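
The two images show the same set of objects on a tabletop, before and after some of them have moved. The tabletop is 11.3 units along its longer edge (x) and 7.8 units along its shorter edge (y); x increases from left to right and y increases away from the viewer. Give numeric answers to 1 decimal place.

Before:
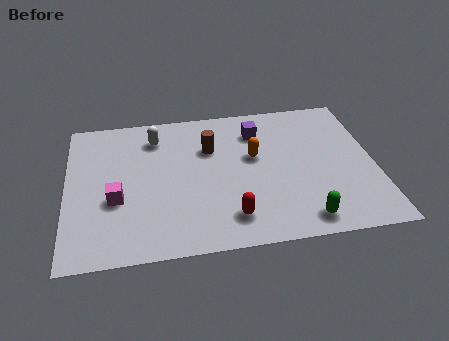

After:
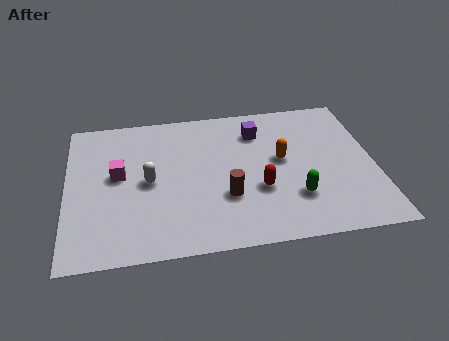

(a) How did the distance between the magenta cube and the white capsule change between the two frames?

-2.3

The distance was about 3.5 in the first image and 1.2 in the second, so they moved 2.3 units closer together.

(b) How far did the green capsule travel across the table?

1.2

The green capsule was near (8.5, 1.0) before and (8.3, 2.2) after, so it travelled √(0.2² + 1.2²) ≈ 1.2 units.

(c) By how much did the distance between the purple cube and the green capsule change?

-1.2

They were about 5.2 units apart before and 4.0 after — 1.2 units closer together.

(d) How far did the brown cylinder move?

2.7

The brown cylinder moved from about (5.3, 5.3) to (5.8, 2.6), a distance of √(0.5² + 2.7²) ≈ 2.7.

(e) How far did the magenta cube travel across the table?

1.3

From (1.8, 3.0) to (1.9, 4.3), the magenta cube covered √(0.1² + 1.3²) ≈ 1.3 units.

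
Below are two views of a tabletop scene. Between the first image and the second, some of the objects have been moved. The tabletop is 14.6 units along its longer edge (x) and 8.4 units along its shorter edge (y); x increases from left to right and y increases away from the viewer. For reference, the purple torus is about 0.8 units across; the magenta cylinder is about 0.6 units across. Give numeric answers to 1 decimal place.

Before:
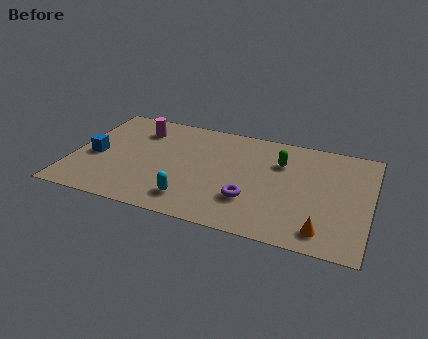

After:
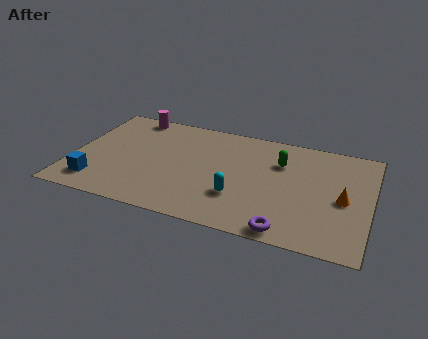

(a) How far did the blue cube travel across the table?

2.1

The blue cube moved from about (1.1, 3.7) to (1.4, 1.6), a distance of √(0.3² + 2.1²) ≈ 2.1.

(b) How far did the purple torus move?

2.5

The purple torus was near (8.9, 2.5) before and (10.8, 0.8) after, so it travelled √(1.9² + 1.7²) ≈ 2.5 units.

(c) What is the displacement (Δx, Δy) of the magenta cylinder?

(-0.5, 1.1)

The magenta cylinder was at about (3.0, 6.5) and moved to about (2.5, 7.6).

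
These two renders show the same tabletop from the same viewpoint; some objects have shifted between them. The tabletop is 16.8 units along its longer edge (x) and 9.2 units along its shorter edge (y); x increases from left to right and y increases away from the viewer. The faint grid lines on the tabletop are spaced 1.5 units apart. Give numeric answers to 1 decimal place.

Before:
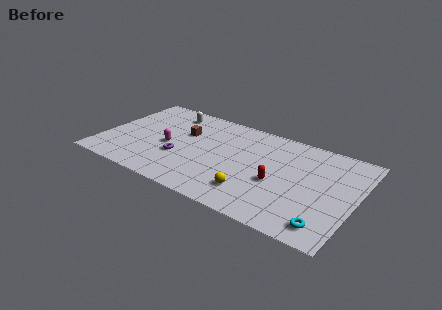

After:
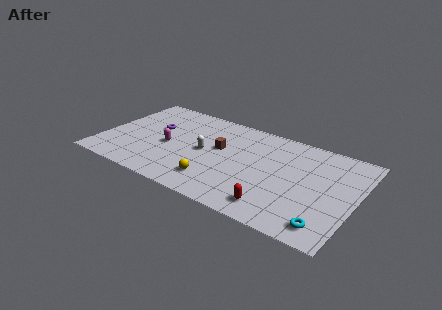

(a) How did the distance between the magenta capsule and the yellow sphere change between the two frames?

-2.2

They were about 6.3 units apart before and 4.1 after — 2.2 units closer together.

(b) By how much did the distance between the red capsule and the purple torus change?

+3.2

The distance was about 6.5 in the first image and 9.7 in the second, so they moved 3.2 units further apart.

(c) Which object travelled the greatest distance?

the white capsule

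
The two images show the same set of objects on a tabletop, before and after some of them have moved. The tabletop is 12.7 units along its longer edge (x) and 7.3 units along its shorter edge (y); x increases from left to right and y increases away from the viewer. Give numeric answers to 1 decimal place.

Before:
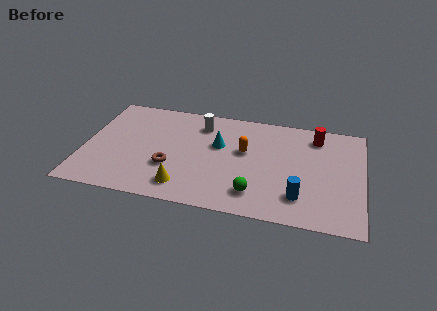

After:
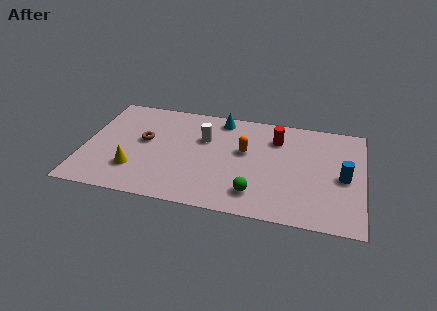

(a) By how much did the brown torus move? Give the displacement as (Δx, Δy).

(-1.3, 1.6)

The brown torus started near (4.0, 2.5) and ended near (2.7, 4.1).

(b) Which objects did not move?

the green sphere and the orange capsule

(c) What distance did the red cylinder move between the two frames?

1.9

The red cylinder moved from about (10.5, 6.0) to (8.7, 5.5), a distance of √(1.8² + 0.5²) ≈ 1.9.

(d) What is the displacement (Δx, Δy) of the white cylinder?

(0.2, -1.0)

From the two frames, the white cylinder sits at roughly (5.2, 5.8) before and (5.4, 4.8) after.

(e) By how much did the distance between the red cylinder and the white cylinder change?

-1.9

They were about 5.3 units apart before and 3.4 after — 1.9 units closer together.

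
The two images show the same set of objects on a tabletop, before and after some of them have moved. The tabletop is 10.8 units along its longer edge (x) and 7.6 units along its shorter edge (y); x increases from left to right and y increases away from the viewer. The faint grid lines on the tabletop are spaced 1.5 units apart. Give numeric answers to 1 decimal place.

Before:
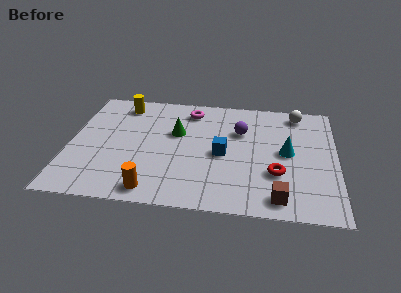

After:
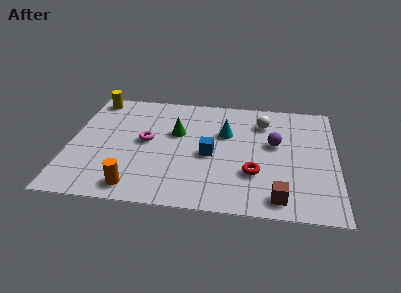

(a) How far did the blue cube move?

0.5

From (6.2, 3.5) to (5.7, 3.4), the blue cube covered √(0.5² + 0.1²) ≈ 0.5 units.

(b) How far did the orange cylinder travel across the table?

0.7

The orange cylinder moved from about (3.5, 0.9) to (2.8, 1.0), a distance of √(0.7² + 0.1²) ≈ 0.7.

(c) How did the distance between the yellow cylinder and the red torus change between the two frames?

+0.5

The distance was about 7.5 in the first image and 8.0 in the second, so they moved 0.5 units further apart.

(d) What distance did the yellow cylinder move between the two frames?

1.2

The yellow cylinder was near (2.0, 6.4) before and (0.8, 6.7) after, so it travelled √(1.2² + 0.3²) ≈ 1.2 units.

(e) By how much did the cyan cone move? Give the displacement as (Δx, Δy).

(-2.5, 1.0)

The cyan cone was at about (8.8, 3.9) and moved to about (6.3, 4.9).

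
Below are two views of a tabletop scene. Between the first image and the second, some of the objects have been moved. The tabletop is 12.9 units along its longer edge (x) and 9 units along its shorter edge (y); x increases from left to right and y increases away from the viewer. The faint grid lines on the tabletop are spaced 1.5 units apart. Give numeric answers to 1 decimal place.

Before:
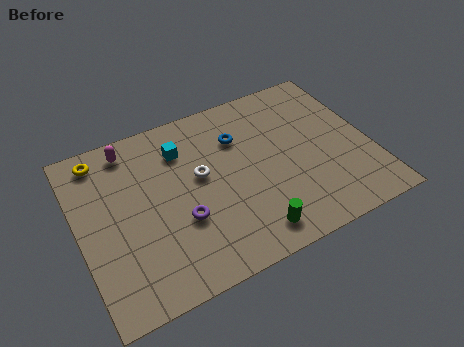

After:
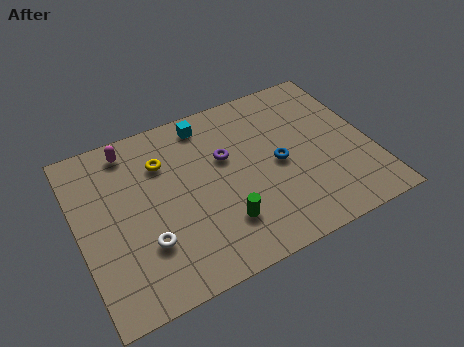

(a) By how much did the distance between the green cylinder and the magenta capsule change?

-1.4

The distance was about 7.9 in the first image and 6.5 in the second, so they moved 1.4 units closer together.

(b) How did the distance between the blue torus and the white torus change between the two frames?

+4.0

The distance was about 2.3 in the first image and 6.3 in the second, so they moved 4.0 units further apart.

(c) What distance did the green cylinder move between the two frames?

1.5

The green cylinder was near (7.1, 1.3) before and (6.0, 2.3) after, so it travelled √(1.1² + 1.0²) ≈ 1.5 units.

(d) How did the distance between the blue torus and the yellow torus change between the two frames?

-0.8

Before: roughly 6.2 units apart; after: 5.4. That's 0.8 units closer together.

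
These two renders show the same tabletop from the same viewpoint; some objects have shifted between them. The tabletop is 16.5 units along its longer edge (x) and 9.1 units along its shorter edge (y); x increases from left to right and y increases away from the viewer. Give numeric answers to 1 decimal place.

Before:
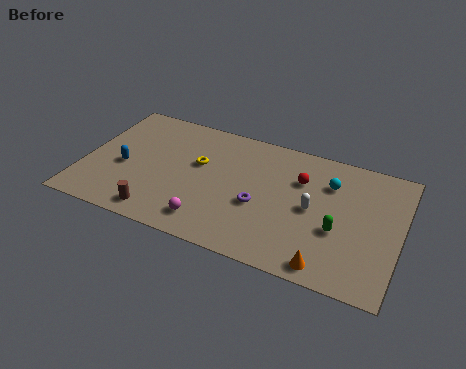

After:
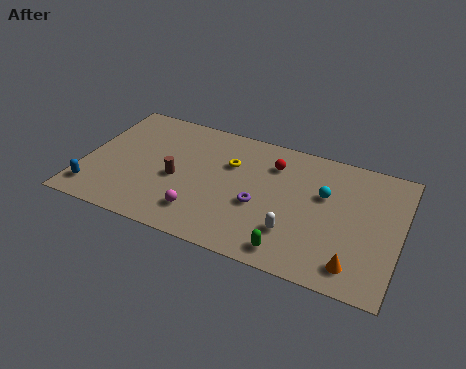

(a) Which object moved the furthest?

the green capsule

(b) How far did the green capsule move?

3.2

The green capsule moved from about (13.4, 3.5) to (11.2, 1.2), a distance of √(2.2² + 2.3²) ≈ 3.2.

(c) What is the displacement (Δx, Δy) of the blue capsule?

(-1.3, -2.3)

The blue capsule started near (2.1, 3.9) and ended near (0.8, 1.6).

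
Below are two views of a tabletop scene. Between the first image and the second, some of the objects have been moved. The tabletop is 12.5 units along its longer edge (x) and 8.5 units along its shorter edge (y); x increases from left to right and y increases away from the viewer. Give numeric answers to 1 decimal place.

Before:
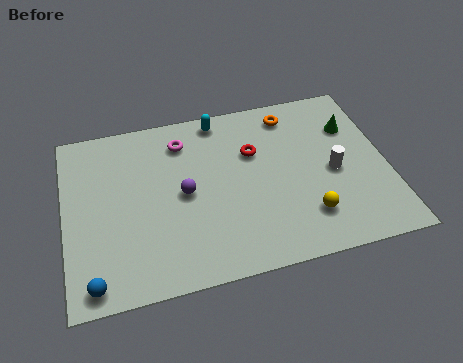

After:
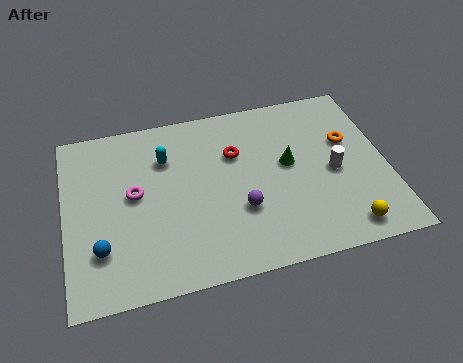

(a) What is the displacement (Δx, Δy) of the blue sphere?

(0.3, 1.4)

The blue sphere started near (1.0, 0.9) and ended near (1.3, 2.3).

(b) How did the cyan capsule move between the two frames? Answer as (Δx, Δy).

(-2.2, -1.5)

The cyan capsule was at about (6.2, 7.6) and moved to about (4.0, 6.1).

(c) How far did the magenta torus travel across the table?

3.0

The magenta torus was near (4.7, 6.8) before and (2.7, 4.6) after, so it travelled √(2.0² + 2.2²) ≈ 3.0 units.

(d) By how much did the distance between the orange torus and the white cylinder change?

-2.0

The distance was about 3.6 in the first image and 1.6 in the second, so they moved 2.0 units closer together.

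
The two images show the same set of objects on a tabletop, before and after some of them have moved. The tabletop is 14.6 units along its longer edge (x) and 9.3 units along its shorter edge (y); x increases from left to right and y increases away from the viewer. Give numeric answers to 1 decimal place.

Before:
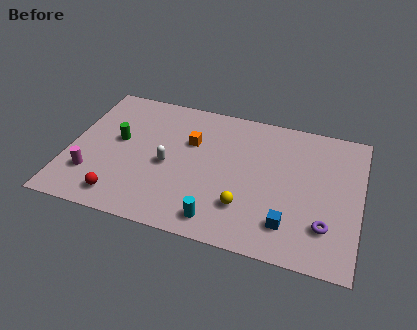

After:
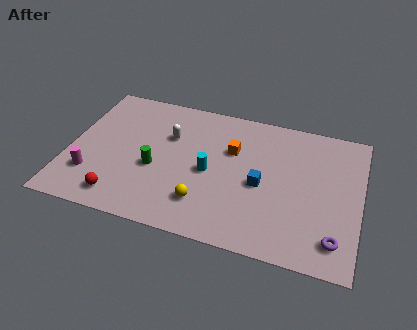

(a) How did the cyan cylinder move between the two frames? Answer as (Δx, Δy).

(-0.7, 3.0)

From the two frames, the cyan cylinder sits at roughly (7.8, 1.3) before and (7.1, 4.3) after.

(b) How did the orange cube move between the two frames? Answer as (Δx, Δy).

(2.1, 0.0)

The orange cube started near (6.0, 6.1) and ended near (8.1, 6.1).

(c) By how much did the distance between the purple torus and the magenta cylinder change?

+0.5

Before: roughly 11.7 units apart; after: 12.2. That's 0.5 units further apart.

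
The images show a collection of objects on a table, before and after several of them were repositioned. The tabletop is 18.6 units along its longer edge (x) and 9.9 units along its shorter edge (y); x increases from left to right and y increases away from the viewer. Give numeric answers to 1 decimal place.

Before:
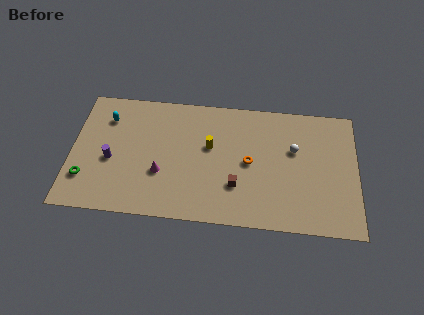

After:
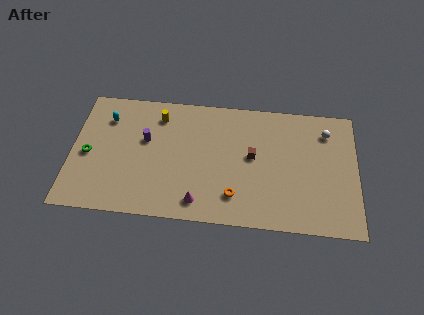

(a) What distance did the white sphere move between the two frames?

2.6

The white sphere was near (14.5, 6.2) before and (16.6, 7.8) after, so it travelled √(2.1² + 1.6²) ≈ 2.6 units.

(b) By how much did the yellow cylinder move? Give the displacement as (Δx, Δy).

(-3.4, 2.1)

From the two frames, the yellow cylinder sits at roughly (9.0, 5.9) before and (5.6, 8.0) after.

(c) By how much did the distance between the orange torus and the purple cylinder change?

-2.0

Before: roughly 9.0 units apart; after: 7.0. That's 2.0 units closer together.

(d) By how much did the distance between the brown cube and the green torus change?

+0.9

The distance was about 9.8 in the first image and 10.7 in the second, so they moved 0.9 units further apart.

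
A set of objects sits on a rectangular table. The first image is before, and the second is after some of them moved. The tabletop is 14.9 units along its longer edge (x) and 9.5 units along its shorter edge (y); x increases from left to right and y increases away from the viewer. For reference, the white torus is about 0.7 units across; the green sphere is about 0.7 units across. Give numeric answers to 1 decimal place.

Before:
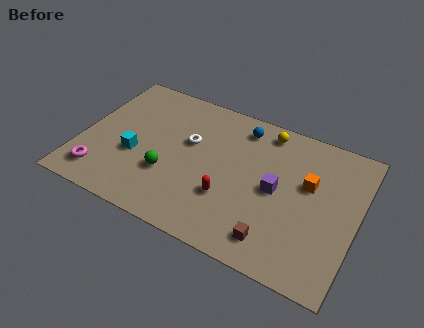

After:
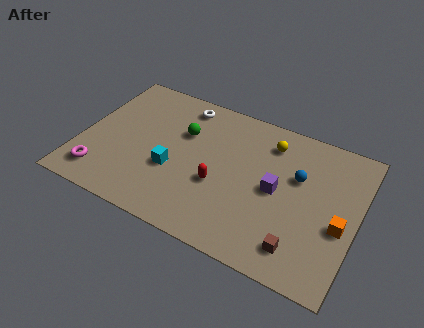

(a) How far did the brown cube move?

1.3

The brown cube moved from about (10.9, 1.6) to (12.2, 1.7), a distance of √(1.3² + 0.1²) ≈ 1.3.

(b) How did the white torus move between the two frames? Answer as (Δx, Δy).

(-0.7, 2.4)

From the two frames, the white torus sits at roughly (5.7, 5.8) before and (5.0, 8.2) after.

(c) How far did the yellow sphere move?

0.8

The yellow sphere moved from about (9.6, 8.3) to (9.9, 7.6), a distance of √(0.3² + 0.7²) ≈ 0.8.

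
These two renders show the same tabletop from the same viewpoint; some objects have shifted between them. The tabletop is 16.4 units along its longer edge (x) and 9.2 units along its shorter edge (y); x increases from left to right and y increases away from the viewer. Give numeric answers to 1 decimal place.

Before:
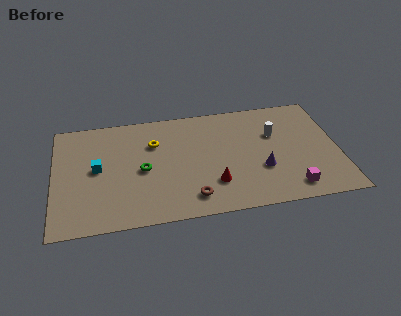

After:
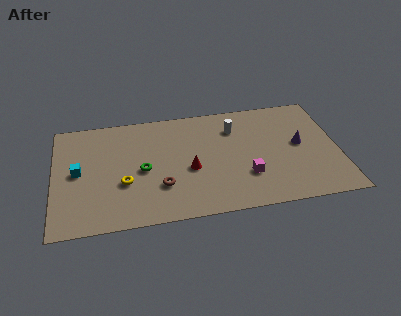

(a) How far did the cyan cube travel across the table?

1.1

The cyan cube was near (2.5, 4.8) before and (1.4, 4.7) after, so it travelled √(1.1² + 0.1²) ≈ 1.1 units.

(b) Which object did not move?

the green torus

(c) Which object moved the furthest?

the yellow torus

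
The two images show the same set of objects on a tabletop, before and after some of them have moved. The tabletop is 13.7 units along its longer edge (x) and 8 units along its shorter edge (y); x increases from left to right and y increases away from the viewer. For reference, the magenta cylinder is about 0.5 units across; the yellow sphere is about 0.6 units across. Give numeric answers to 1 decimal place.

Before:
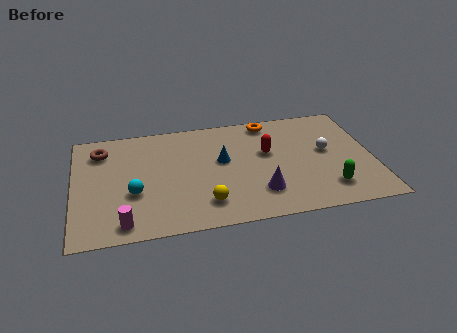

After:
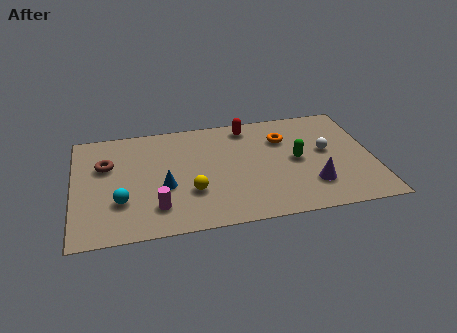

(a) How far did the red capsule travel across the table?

2.2

The red capsule was near (8.9, 4.8) before and (8.1, 6.9) after, so it travelled √(0.8² + 2.1²) ≈ 2.2 units.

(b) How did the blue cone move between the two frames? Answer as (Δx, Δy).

(-2.7, -1.4)

The blue cone started near (6.8, 4.6) and ended near (4.1, 3.2).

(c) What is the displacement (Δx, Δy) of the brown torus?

(0.2, -1.1)

From the two frames, the brown torus sits at roughly (1.3, 6.3) before and (1.5, 5.2) after.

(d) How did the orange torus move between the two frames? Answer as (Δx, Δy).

(0.6, -1.4)

From the two frames, the orange torus sits at roughly (9.1, 7.1) before and (9.7, 5.7) after.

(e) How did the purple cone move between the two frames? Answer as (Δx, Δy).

(2.4, 0.1)

From the two frames, the purple cone sits at roughly (8.4, 2.0) before and (10.8, 2.1) after.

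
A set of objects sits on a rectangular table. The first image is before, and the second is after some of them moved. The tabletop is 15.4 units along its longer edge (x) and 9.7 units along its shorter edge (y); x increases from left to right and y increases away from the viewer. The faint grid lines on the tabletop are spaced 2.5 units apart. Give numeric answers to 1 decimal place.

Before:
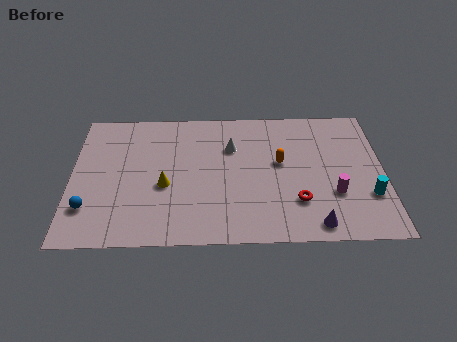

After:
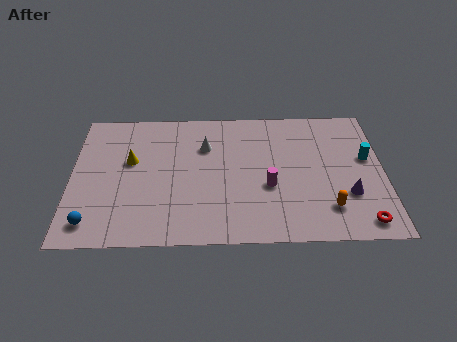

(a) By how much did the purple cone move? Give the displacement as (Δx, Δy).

(1.7, 2.0)

The purple cone was at about (11.9, 1.1) and moved to about (13.6, 3.1).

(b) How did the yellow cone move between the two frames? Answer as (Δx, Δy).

(-1.7, 1.8)

The yellow cone was at about (4.6, 4.0) and moved to about (2.9, 5.8).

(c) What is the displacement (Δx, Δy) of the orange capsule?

(2.3, -3.3)

From the two frames, the orange capsule sits at roughly (10.3, 5.5) before and (12.6, 2.2) after.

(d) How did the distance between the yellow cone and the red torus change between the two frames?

+5.6

They were about 6.6 units apart before and 12.2 after — 5.6 units further apart.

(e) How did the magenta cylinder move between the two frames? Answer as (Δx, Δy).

(-3.2, 0.6)

The magenta cylinder was at about (12.9, 3.2) and moved to about (9.7, 3.8).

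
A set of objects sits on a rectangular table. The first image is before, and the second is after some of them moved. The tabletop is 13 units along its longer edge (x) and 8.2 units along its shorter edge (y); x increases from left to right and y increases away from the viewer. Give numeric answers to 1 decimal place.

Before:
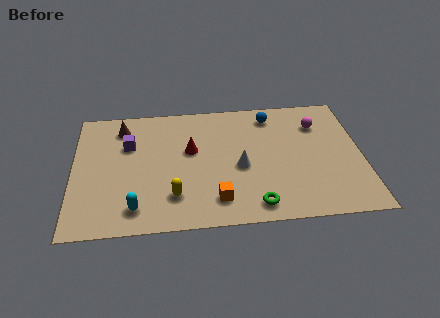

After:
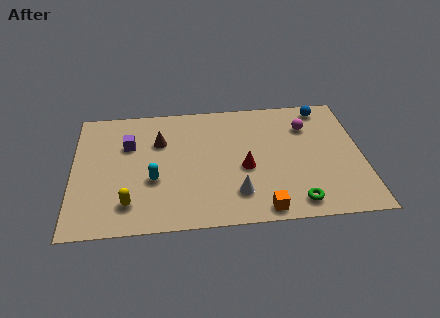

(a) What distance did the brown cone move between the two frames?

2.0

The brown cone moved from about (2.2, 6.7) to (3.9, 5.6), a distance of √(1.7² + 1.1²) ≈ 2.0.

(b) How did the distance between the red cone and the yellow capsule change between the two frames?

+2.5

They were about 3.0 units apart before and 5.5 after — 2.5 units further apart.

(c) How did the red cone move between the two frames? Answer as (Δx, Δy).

(2.4, -1.4)

The red cone was at about (5.3, 4.9) and moved to about (7.7, 3.5).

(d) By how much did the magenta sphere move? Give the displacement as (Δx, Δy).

(-0.5, -0.1)

The magenta sphere started near (11.1, 6.1) and ended near (10.6, 6.0).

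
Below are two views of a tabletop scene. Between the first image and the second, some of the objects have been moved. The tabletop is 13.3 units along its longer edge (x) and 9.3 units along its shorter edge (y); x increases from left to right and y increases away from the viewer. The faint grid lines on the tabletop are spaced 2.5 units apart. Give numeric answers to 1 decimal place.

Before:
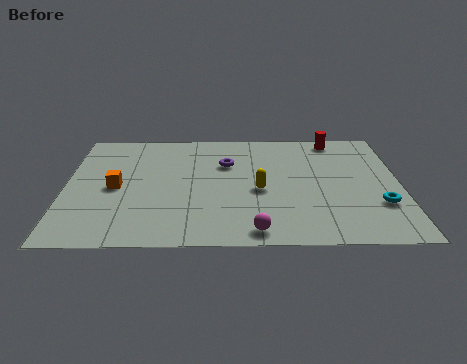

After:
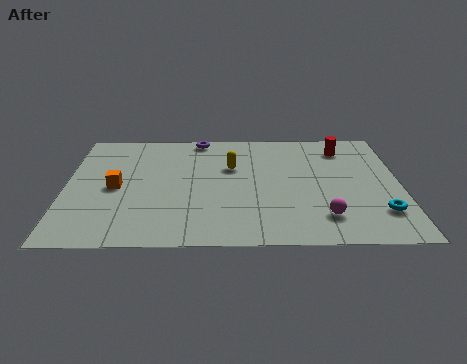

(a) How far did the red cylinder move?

0.9

From (10.8, 8.3) to (11.1, 7.5), the red cylinder covered √(0.3² + 0.8²) ≈ 0.9 units.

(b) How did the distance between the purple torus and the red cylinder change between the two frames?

+1.1

The distance was about 4.8 in the first image and 5.9 in the second, so they moved 1.1 units further apart.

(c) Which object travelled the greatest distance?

the magenta sphere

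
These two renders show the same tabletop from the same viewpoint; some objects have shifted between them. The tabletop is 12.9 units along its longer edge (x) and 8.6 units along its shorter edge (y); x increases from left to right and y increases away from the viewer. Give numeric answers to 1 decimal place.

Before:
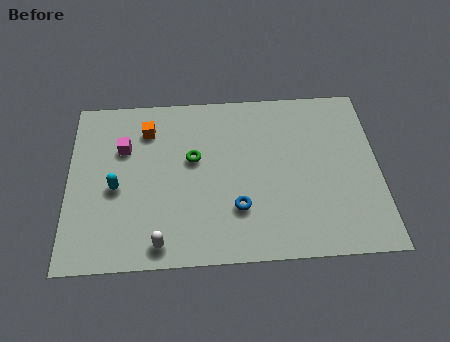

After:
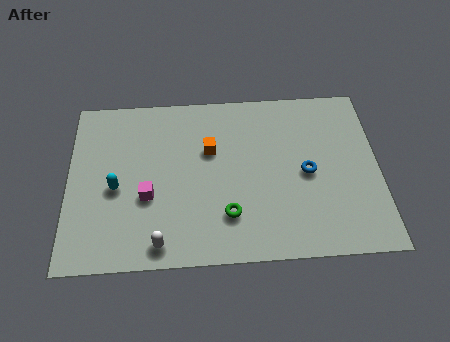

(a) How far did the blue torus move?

3.3

The blue torus was near (7.0, 2.5) before and (9.9, 4.1) after, so it travelled √(2.9² + 1.6²) ≈ 3.3 units.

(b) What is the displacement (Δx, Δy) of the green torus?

(1.4, -2.9)

The green torus started near (5.2, 5.1) and ended near (6.6, 2.2).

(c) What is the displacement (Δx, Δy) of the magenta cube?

(1.0, -2.5)

The magenta cube was at about (2.3, 5.8) and moved to about (3.3, 3.3).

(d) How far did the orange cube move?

2.9

From (3.3, 6.7) to (5.9, 5.5), the orange cube covered √(2.6² + 1.2²) ≈ 2.9 units.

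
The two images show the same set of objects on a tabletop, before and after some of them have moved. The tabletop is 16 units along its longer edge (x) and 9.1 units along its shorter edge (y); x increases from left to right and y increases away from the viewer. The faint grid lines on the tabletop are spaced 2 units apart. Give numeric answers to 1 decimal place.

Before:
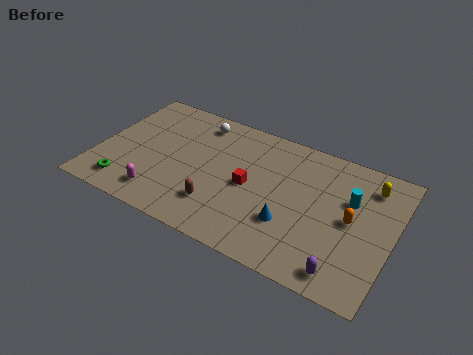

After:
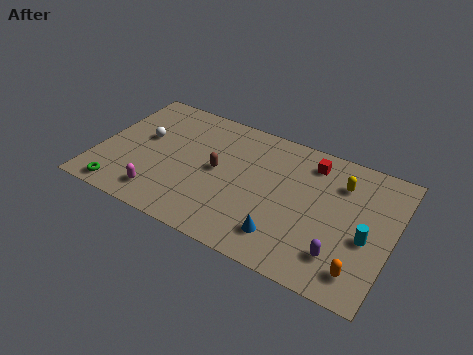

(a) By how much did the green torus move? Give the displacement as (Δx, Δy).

(-0.2, -0.5)

The green torus started near (1.9, 1.5) and ended near (1.7, 1.0).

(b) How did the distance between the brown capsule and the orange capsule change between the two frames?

+1.4

Before: roughly 7.3 units apart; after: 8.7. That's 1.4 units further apart.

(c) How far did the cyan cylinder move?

2.4

From (13.6, 5.9) to (14.7, 3.8), the cyan cylinder covered √(1.1² + 2.1²) ≈ 2.4 units.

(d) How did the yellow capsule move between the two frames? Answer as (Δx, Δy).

(-1.5, -0.5)

From the two frames, the yellow capsule sits at roughly (14.5, 7.3) before and (13.0, 6.8) after.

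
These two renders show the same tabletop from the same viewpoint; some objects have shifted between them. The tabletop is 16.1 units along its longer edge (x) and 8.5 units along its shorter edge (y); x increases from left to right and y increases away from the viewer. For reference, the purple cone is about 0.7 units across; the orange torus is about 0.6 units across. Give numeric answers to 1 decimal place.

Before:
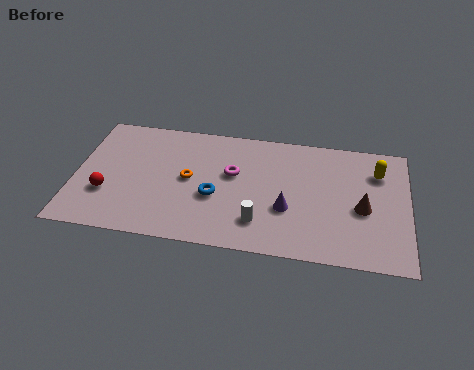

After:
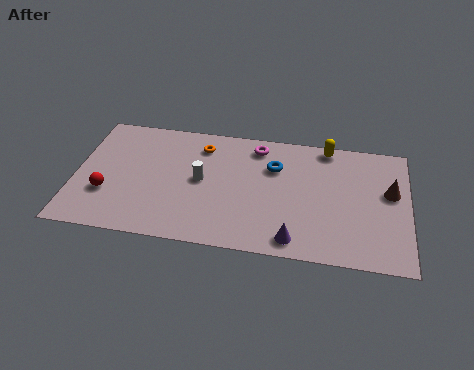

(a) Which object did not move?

the red sphere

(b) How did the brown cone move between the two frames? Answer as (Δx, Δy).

(1.3, 1.3)

From the two frames, the brown cone sits at roughly (13.9, 3.7) before and (15.2, 5.0) after.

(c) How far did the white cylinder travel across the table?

3.8

From (9.0, 2.0) to (6.1, 4.4), the white cylinder covered √(2.9² + 2.4²) ≈ 3.8 units.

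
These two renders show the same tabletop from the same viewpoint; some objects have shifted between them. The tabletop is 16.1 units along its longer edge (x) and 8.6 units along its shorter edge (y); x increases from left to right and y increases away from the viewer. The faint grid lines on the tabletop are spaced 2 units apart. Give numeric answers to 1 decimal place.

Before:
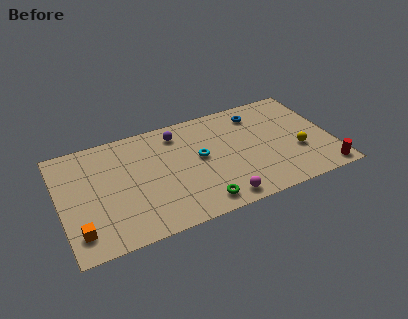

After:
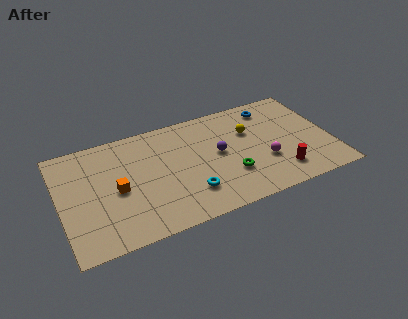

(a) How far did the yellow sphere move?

3.7

The yellow sphere moved from about (14.0, 3.1) to (11.4, 5.7), a distance of √(2.6² + 2.6²) ≈ 3.7.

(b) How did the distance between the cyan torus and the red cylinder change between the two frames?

-2.6

The distance was about 8.0 in the first image and 5.4 in the second, so they moved 2.6 units closer together.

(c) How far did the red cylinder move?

2.7

The red cylinder was near (15.3, 0.9) before and (12.8, 1.8) after, so it travelled √(2.5² + 0.9²) ≈ 2.7 units.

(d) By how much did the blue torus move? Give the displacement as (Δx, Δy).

(0.9, 0.2)

From the two frames, the blue torus sits at roughly (12.0, 7.0) before and (12.9, 7.2) after.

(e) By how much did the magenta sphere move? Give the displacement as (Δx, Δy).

(2.9, 2.0)

From the two frames, the magenta sphere sits at roughly (9.1, 1.0) before and (12.0, 3.0) after.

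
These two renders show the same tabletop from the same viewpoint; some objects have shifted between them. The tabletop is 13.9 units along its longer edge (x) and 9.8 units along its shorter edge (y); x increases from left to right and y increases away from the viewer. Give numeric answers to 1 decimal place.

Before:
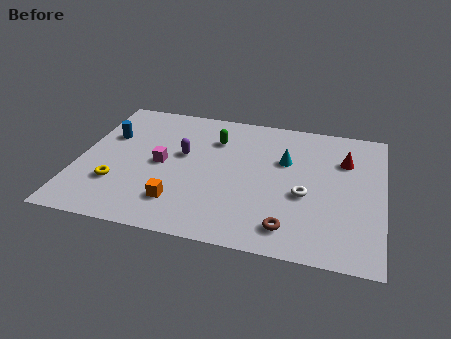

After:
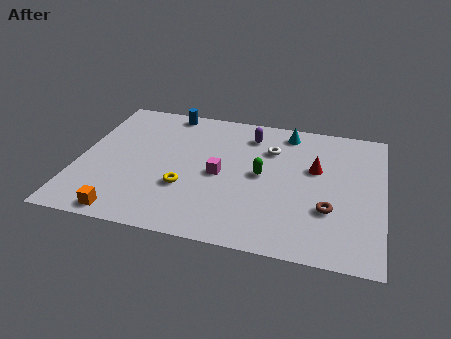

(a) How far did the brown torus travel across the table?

2.3

The brown torus was near (9.8, 1.6) before and (11.5, 3.2) after, so it travelled √(1.7² + 1.6²) ≈ 2.3 units.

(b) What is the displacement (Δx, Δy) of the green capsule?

(2.3, -2.2)

The green capsule was at about (6.1, 7.2) and moved to about (8.4, 5.0).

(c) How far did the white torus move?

3.4

The white torus moved from about (10.4, 4.0) to (8.7, 7.0), a distance of √(1.7² + 3.0²) ≈ 3.4.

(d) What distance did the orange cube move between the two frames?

2.6

The orange cube was near (4.8, 2.2) before and (2.5, 0.9) after, so it travelled √(2.3² + 1.3²) ≈ 2.6 units.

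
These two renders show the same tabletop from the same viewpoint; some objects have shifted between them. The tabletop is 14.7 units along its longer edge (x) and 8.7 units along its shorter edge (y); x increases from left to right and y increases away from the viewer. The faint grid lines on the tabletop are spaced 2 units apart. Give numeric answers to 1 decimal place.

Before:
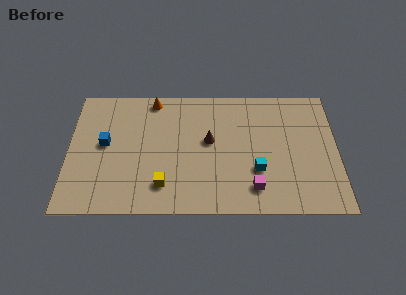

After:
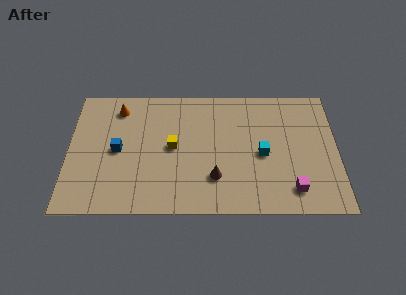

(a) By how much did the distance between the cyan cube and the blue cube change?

-0.6

They were about 8.5 units apart before and 7.9 after — 0.6 units closer together.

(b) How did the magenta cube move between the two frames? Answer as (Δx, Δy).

(2.1, -0.1)

From the two frames, the magenta cube sits at roughly (10.1, 1.7) before and (12.2, 1.6) after.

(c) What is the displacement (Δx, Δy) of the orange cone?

(-1.9, -0.6)

From the two frames, the orange cone sits at roughly (4.6, 7.8) before and (2.7, 7.2) after.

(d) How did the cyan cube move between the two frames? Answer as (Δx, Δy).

(0.3, 1.1)

The cyan cube was at about (10.3, 2.9) and moved to about (10.6, 4.0).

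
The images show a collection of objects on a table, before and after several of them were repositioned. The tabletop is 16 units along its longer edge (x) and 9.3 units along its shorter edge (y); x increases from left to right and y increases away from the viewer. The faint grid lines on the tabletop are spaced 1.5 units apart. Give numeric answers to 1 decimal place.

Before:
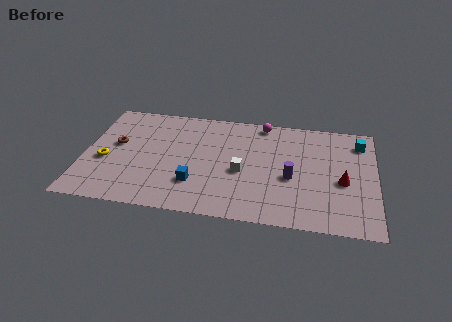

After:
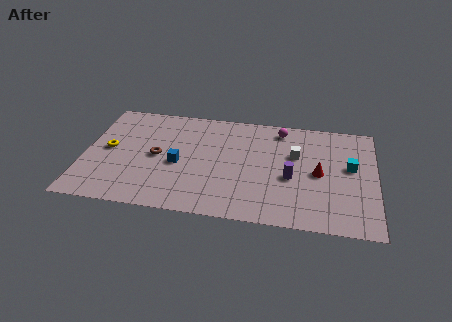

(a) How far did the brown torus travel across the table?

2.4

The brown torus moved from about (1.7, 5.3) to (4.0, 4.6), a distance of √(2.3² + 0.7²) ≈ 2.4.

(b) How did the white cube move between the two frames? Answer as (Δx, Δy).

(2.9, 1.9)

From the two frames, the white cube sits at roughly (8.7, 4.0) before and (11.6, 5.9) after.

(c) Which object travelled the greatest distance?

the white cube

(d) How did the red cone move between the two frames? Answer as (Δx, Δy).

(-1.3, 0.5)

From the two frames, the red cone sits at roughly (14.2, 4.0) before and (12.9, 4.5) after.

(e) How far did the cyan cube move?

2.3

The cyan cube was near (15.1, 7.5) before and (14.6, 5.3) after, so it travelled √(0.5² + 2.2²) ≈ 2.3 units.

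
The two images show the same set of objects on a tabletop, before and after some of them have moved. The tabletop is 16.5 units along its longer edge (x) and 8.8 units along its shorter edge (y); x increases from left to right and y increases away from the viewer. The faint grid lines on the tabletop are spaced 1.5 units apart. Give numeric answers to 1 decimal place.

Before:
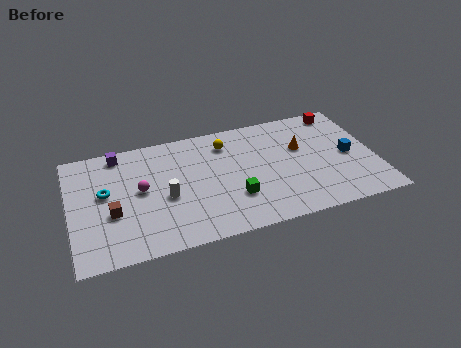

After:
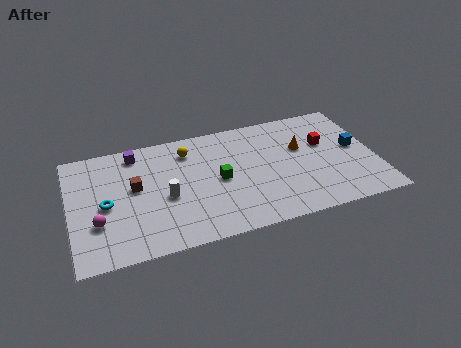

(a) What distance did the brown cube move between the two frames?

2.1

The brown cube moved from about (2.2, 3.4) to (3.5, 5.0), a distance of √(1.3² + 1.6²) ≈ 2.1.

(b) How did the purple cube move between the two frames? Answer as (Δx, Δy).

(0.9, -0.2)

The purple cube was at about (2.8, 7.8) and moved to about (3.7, 7.6).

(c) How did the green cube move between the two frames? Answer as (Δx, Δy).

(-0.7, 1.6)

The green cube was at about (8.7, 2.7) and moved to about (8.0, 4.3).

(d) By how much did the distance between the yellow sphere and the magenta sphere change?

+1.2

The distance was about 5.3 in the first image and 6.5 in the second, so they moved 1.2 units further apart.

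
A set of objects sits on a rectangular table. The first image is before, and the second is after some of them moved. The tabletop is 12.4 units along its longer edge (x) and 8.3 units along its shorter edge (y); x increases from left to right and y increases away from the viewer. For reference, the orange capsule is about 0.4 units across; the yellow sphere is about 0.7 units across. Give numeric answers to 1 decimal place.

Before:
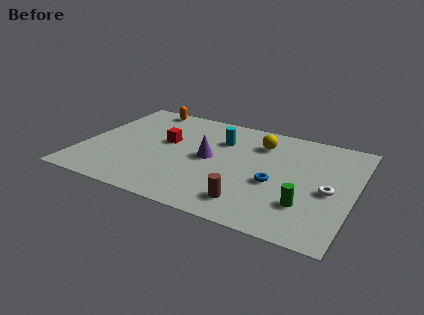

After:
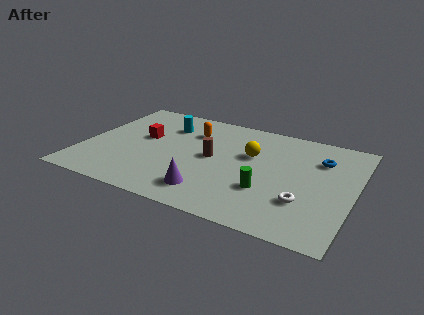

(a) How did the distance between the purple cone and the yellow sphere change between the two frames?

+0.9

The distance was about 3.0 in the first image and 3.9 in the second, so they moved 0.9 units further apart.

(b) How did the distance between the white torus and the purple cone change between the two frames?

-1.2

Before: roughly 5.5 units apart; after: 4.3. That's 1.2 units closer together.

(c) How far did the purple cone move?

2.6

From (5.8, 4.2) to (6.1, 1.6), the purple cone covered √(0.3² + 2.6²) ≈ 2.6 units.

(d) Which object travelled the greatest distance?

the brown cylinder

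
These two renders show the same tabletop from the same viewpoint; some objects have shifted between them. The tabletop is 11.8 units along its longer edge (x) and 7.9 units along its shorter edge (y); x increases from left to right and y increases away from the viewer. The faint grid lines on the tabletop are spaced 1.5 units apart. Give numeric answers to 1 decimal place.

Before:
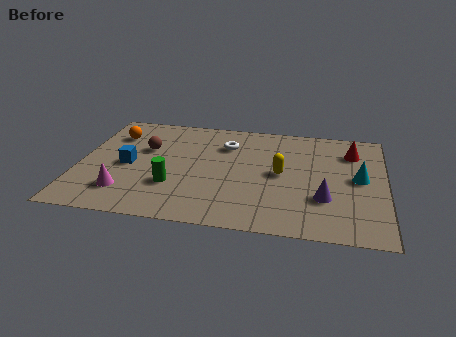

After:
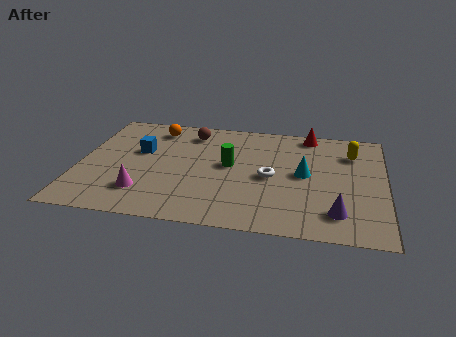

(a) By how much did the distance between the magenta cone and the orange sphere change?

+0.5

The distance was about 4.2 in the first image and 4.7 in the second, so they moved 0.5 units further apart.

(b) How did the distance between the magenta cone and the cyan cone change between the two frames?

-2.7

Before: roughly 9.2 units apart; after: 6.5. That's 2.7 units closer together.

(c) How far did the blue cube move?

1.2

The blue cube was near (1.9, 3.7) before and (2.3, 4.8) after, so it travelled √(0.4² + 1.1²) ≈ 1.2 units.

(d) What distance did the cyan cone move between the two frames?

2.1

From (10.8, 4.1) to (8.7, 4.1), the cyan cone covered √(2.1² + 0.0²) ≈ 2.1 units.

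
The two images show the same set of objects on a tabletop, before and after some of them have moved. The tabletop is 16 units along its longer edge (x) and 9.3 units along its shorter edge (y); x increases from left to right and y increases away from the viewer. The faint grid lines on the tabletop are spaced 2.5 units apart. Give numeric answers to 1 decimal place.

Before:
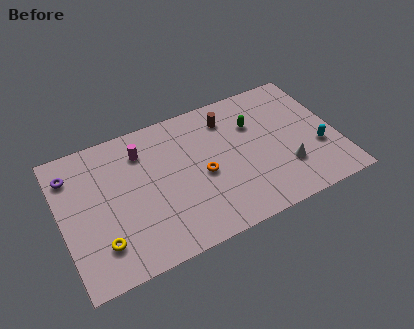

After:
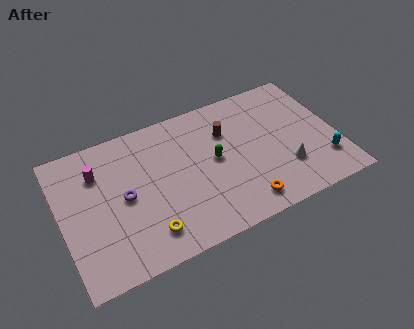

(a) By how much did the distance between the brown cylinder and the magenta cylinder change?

+2.4

The distance was about 5.1 in the first image and 7.5 in the second, so they moved 2.4 units further apart.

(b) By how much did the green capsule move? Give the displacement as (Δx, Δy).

(-2.5, -1.5)

The green capsule was at about (11.4, 6.4) and moved to about (8.9, 4.9).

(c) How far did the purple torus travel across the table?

3.9

The purple torus moved from about (0.8, 7.3) to (3.6, 4.6), a distance of √(2.8² + 2.7²) ≈ 3.9.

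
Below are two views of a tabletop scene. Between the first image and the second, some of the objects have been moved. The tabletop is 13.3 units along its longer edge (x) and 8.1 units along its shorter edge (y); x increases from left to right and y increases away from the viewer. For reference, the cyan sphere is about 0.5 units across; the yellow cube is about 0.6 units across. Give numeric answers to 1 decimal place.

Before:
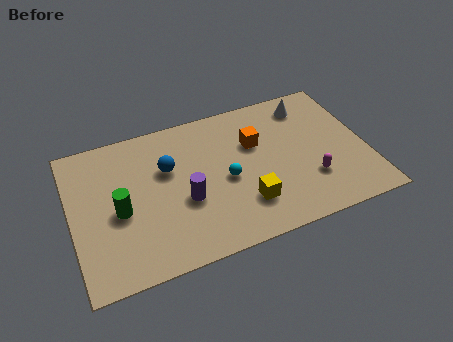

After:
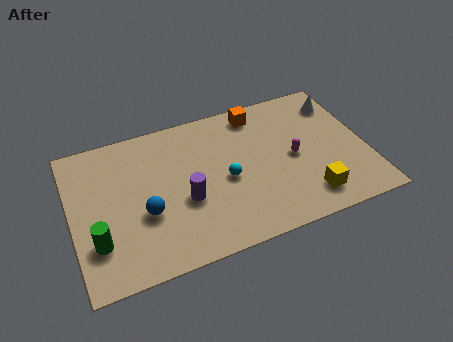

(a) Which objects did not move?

the purple cylinder and the cyan sphere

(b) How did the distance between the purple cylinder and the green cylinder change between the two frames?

+1.2

The distance was about 2.9 in the first image and 4.1 in the second, so they moved 1.2 units further apart.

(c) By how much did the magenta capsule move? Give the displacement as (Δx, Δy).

(-0.6, 1.5)

From the two frames, the magenta capsule sits at roughly (10.6, 2.4) before and (10.0, 3.9) after.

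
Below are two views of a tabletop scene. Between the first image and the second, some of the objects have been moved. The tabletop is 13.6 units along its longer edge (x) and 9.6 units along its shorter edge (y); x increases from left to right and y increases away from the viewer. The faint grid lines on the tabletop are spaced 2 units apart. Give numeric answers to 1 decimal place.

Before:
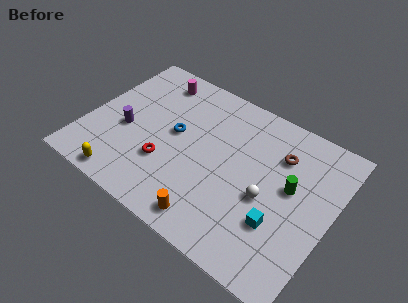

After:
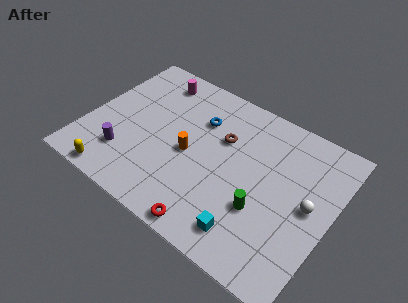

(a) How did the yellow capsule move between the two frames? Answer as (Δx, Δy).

(-0.5, -0.1)

The yellow capsule started near (2.8, 0.9) and ended near (2.3, 0.8).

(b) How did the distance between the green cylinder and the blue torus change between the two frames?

-1.0

Before: roughly 6.5 units apart; after: 5.5. That's 1.0 units closer together.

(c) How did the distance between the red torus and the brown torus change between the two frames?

-1.4

Before: roughly 6.9 units apart; after: 5.5. That's 1.4 units closer together.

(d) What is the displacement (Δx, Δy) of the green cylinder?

(-1.2, -2.1)

The green cylinder started near (11.3, 5.4) and ended near (10.1, 3.3).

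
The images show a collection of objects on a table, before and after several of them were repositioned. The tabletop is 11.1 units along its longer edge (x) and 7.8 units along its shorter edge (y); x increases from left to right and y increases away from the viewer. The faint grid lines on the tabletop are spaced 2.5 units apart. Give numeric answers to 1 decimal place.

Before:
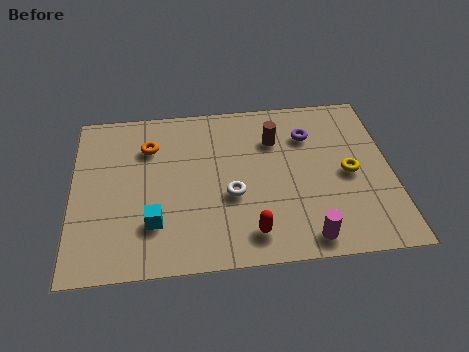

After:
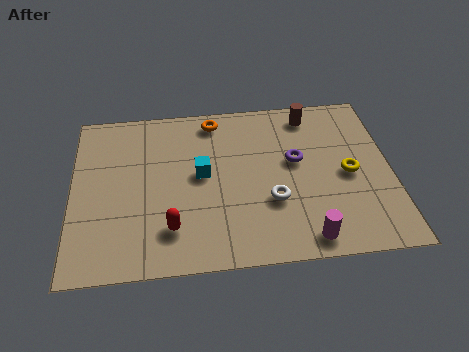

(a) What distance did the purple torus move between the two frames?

1.3

The purple torus moved from about (8.3, 5.7) to (7.8, 4.5), a distance of √(0.5² + 1.2²) ≈ 1.3.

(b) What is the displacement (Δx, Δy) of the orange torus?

(2.3, 1.1)

From the two frames, the orange torus sits at roughly (2.7, 5.7) before and (5.0, 6.8) after.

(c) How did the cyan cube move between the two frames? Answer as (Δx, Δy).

(1.7, 2.1)

The cyan cube started near (2.8, 2.1) and ended near (4.5, 4.2).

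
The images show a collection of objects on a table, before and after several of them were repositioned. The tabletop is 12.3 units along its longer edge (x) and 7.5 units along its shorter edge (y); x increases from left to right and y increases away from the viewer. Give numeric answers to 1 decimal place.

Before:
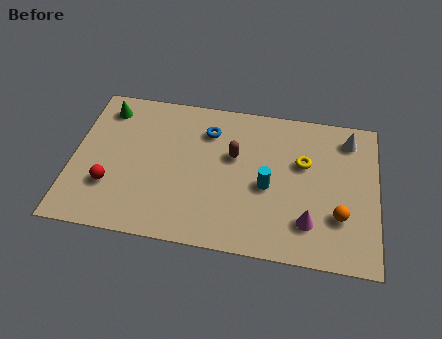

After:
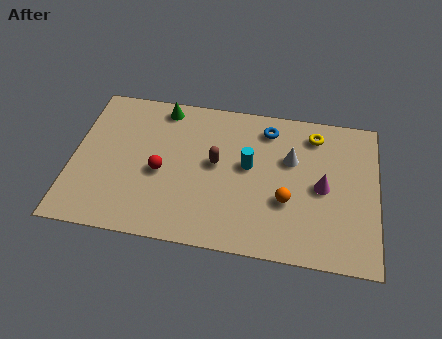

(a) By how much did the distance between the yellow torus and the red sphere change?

-1.3

Before: roughly 8.1 units apart; after: 6.8. That's 1.3 units closer together.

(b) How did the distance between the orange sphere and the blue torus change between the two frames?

-2.8

The distance was about 6.4 in the first image and 3.6 in the second, so they moved 2.8 units closer together.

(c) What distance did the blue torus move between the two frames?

2.5

The blue torus moved from about (5.4, 5.7) to (7.8, 6.2), a distance of √(2.4² + 0.5²) ≈ 2.5.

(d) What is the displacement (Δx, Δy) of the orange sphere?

(-2.1, 0.4)

The orange sphere started near (10.8, 2.3) and ended near (8.7, 2.7).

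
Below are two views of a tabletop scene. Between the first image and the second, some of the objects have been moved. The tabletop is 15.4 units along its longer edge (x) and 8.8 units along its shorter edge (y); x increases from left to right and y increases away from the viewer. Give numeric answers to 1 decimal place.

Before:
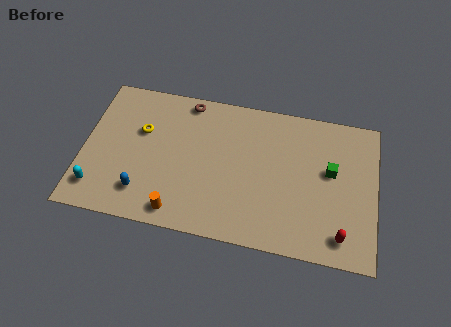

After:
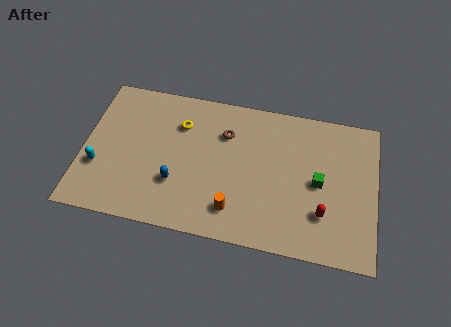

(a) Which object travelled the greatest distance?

the orange cylinder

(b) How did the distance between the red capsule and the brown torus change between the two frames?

-4.1

Before: roughly 10.6 units apart; after: 6.5. That's 4.1 units closer together.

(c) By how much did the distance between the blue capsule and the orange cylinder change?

+1.2

The distance was about 2.1 in the first image and 3.3 in the second, so they moved 1.2 units further apart.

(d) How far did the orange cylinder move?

3.0

The orange cylinder moved from about (5.2, 1.1) to (8.1, 1.8), a distance of √(2.9² + 0.7²) ≈ 3.0.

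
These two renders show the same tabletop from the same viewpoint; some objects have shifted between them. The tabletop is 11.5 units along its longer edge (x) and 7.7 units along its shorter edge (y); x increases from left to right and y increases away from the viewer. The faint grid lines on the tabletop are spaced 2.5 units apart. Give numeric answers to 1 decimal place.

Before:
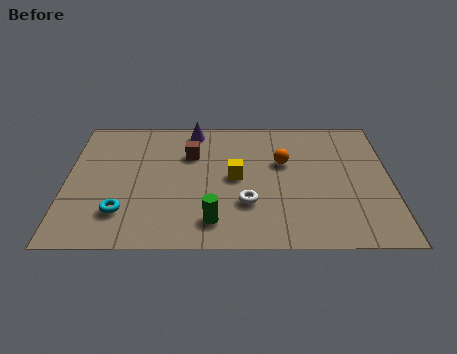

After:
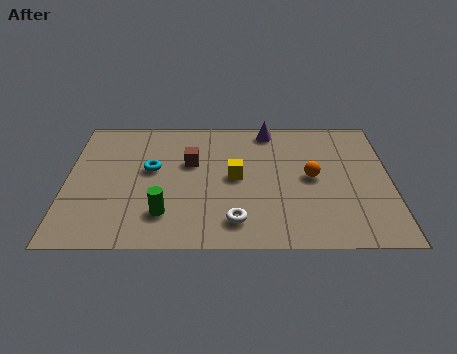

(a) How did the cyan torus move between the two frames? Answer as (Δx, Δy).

(1.0, 2.5)

The cyan torus was at about (2.0, 1.9) and moved to about (3.0, 4.4).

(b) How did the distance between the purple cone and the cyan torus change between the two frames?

-0.7

The distance was about 5.5 in the first image and 4.8 in the second, so they moved 0.7 units closer together.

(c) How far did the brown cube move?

0.5

From (4.4, 5.3) to (4.4, 4.8), the brown cube covered √(0.0² + 0.5²) ≈ 0.5 units.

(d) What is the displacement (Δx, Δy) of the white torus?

(-0.4, -1.0)

From the two frames, the white torus sits at roughly (6.4, 2.4) before and (6.0, 1.4) after.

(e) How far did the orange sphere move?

1.3

The orange sphere moved from about (7.7, 4.8) to (8.7, 3.9), a distance of √(1.0² + 0.9²) ≈ 1.3.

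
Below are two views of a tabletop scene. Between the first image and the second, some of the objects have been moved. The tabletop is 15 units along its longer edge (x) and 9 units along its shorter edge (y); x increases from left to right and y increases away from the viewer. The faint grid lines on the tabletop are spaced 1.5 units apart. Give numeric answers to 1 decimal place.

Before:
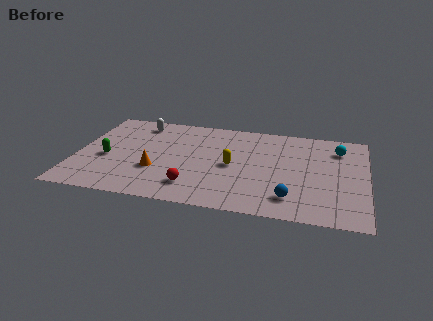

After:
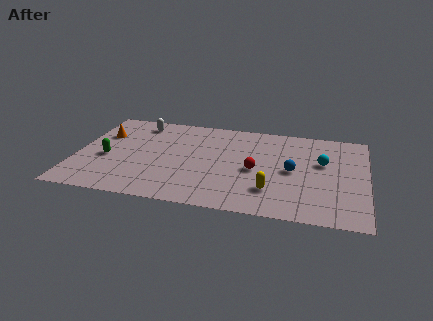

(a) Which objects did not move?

the white capsule and the green capsule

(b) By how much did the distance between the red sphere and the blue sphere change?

-3.1

They were about 5.0 units apart before and 1.9 after — 3.1 units closer together.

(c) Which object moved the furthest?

the orange cone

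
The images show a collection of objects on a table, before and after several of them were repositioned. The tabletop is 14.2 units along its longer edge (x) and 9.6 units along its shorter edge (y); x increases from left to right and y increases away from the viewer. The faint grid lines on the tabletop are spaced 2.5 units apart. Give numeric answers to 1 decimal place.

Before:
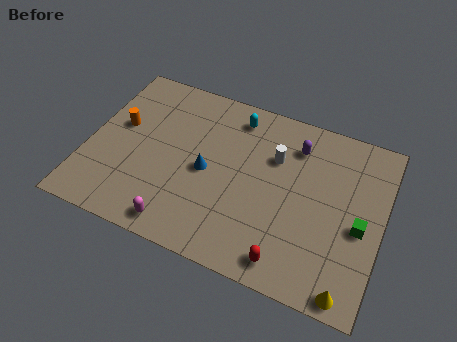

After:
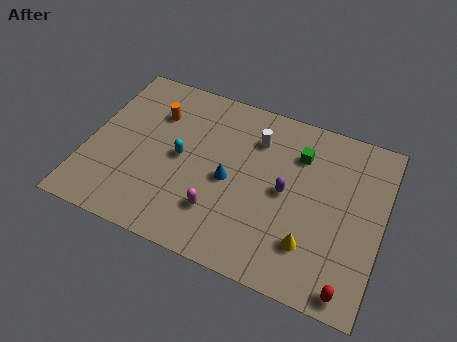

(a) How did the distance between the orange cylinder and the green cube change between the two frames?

-4.9

They were about 11.9 units apart before and 7.0 after — 4.9 units closer together.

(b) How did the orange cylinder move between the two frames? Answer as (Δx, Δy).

(1.6, 1.3)

From the two frames, the orange cylinder sits at roughly (1.4, 5.6) before and (3.0, 6.9) after.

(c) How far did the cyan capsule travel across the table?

4.0

The cyan capsule was near (6.8, 8.1) before and (4.5, 4.8) after, so it travelled √(2.3² + 3.3²) ≈ 4.0 units.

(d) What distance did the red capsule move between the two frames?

2.9

From (10.1, 1.2) to (13.0, 0.9), the red capsule covered √(2.9² + 0.3²) ≈ 2.9 units.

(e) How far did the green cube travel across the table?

4.3

From (13.2, 4.2) to (10.0, 7.1), the green cube covered √(3.2² + 2.9²) ≈ 4.3 units.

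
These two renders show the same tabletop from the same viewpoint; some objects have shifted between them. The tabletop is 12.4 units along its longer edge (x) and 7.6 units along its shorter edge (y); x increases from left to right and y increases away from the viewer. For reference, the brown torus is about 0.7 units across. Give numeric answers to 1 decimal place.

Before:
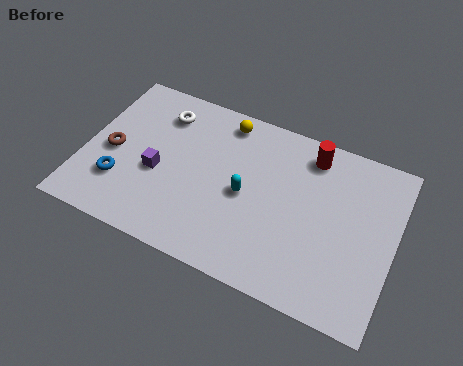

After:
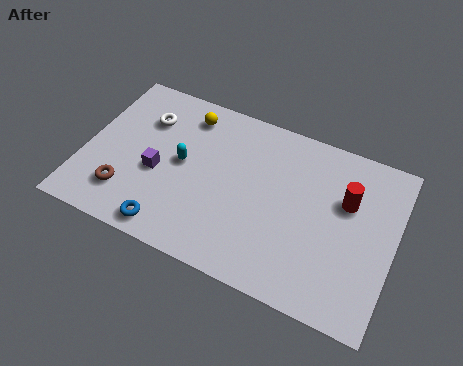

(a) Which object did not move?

the purple cube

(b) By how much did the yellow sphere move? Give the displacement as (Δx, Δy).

(-1.5, -0.3)

From the two frames, the yellow sphere sits at roughly (5.3, 6.6) before and (3.8, 6.3) after.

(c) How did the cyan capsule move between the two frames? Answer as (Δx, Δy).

(-2.6, 0.4)

The cyan capsule was at about (6.5, 3.6) and moved to about (3.9, 4.0).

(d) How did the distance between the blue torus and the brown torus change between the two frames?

+0.7

They were about 1.4 units apart before and 2.1 after — 0.7 units further apart.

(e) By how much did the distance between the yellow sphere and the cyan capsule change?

-0.9

The distance was about 3.2 in the first image and 2.3 in the second, so they moved 0.9 units closer together.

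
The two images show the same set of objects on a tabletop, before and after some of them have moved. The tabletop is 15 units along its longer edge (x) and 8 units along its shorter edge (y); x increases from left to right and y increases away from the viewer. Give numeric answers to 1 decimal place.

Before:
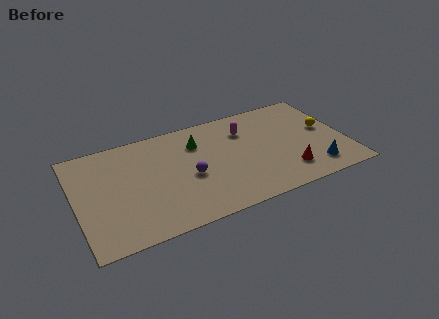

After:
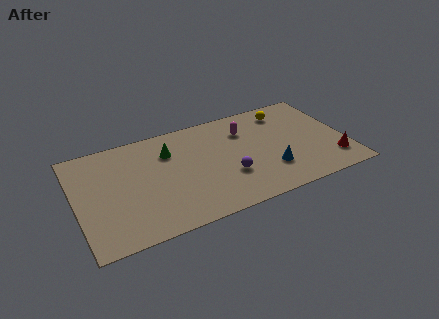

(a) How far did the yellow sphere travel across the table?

3.0

From (14.0, 4.4) to (12.0, 6.6), the yellow sphere covered √(2.0² + 2.2²) ≈ 3.0 units.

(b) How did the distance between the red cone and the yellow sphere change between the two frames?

+1.6

They were about 3.6 units apart before and 5.2 after — 1.6 units further apart.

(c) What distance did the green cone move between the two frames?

1.6

From (6.9, 5.9) to (5.3, 5.8), the green cone covered √(1.6² + 0.1²) ≈ 1.6 units.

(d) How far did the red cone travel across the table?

2.6

The red cone was near (11.5, 1.8) before and (14.1, 1.8) after, so it travelled √(2.6² + 0.0²) ≈ 2.6 units.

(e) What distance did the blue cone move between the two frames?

2.5

The blue cone moved from about (13.0, 1.5) to (10.6, 2.3), a distance of √(2.4² + 0.8²) ≈ 2.5.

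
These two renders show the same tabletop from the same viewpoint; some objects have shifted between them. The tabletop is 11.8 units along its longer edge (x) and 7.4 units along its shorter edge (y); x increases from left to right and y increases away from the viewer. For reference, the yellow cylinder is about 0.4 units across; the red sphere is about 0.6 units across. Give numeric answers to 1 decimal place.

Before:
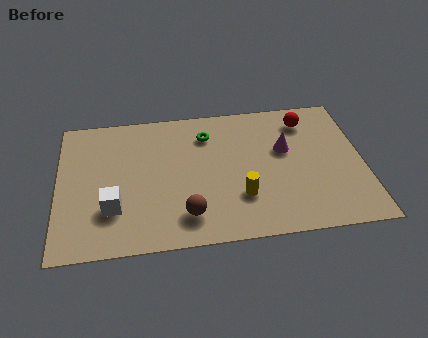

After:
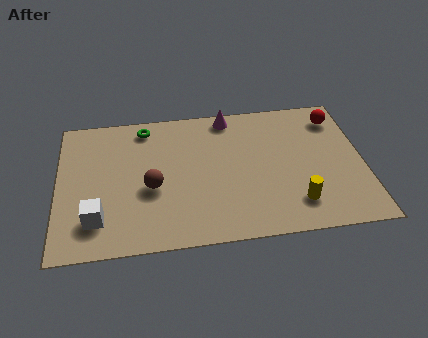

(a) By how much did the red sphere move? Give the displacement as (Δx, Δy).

(1.2, 0.0)

From the two frames, the red sphere sits at roughly (9.7, 6.0) before and (10.9, 6.0) after.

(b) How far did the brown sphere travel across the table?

2.1

From (4.9, 1.5) to (3.6, 3.1), the brown sphere covered √(1.3² + 1.6²) ≈ 2.1 units.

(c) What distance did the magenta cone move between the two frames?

3.0

The magenta cone moved from about (8.8, 4.5) to (6.7, 6.6), a distance of √(2.1² + 2.1²) ≈ 3.0.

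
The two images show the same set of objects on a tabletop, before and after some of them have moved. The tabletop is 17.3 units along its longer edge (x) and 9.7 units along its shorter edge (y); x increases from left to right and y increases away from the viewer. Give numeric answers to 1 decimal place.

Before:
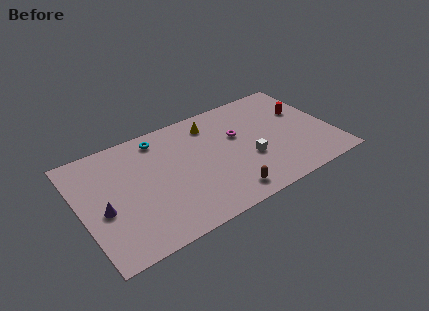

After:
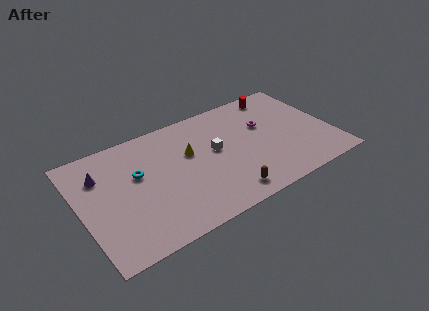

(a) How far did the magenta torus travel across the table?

1.9

The magenta torus moved from about (11.0, 6.0) to (12.9, 6.1), a distance of √(1.9² + 0.1²) ≈ 1.9.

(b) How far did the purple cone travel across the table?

2.9

From (1.4, 4.1) to (1.6, 7.0), the purple cone covered √(0.2² + 2.9²) ≈ 2.9 units.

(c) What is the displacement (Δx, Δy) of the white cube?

(-2.1, 1.8)

From the two frames, the white cube sits at roughly (11.4, 3.6) before and (9.3, 5.4) after.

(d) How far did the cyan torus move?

3.0

The cyan torus was near (5.8, 8.3) before and (4.0, 5.9) after, so it travelled √(1.8² + 2.4²) ≈ 3.0 units.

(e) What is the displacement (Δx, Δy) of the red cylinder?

(-1.4, 2.3)

The red cylinder was at about (15.7, 6.2) and moved to about (14.3, 8.5).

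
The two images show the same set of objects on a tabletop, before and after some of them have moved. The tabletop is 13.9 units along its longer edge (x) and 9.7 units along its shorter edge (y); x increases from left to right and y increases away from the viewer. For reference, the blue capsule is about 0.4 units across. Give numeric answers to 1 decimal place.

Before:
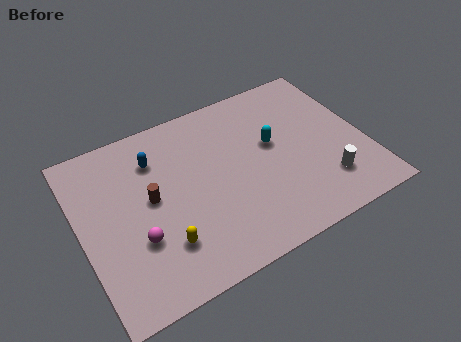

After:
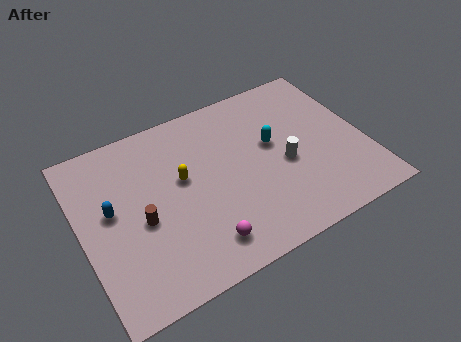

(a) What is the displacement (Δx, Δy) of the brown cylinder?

(-0.6, -1.0)

The brown cylinder was at about (3.4, 5.2) and moved to about (2.8, 4.2).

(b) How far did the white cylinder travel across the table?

2.5

The white cylinder moved from about (11.6, 2.3) to (9.9, 4.2), a distance of √(1.7² + 1.9²) ≈ 2.5.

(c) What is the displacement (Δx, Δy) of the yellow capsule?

(1.4, 3.1)

The yellow capsule was at about (3.6, 2.5) and moved to about (5.0, 5.6).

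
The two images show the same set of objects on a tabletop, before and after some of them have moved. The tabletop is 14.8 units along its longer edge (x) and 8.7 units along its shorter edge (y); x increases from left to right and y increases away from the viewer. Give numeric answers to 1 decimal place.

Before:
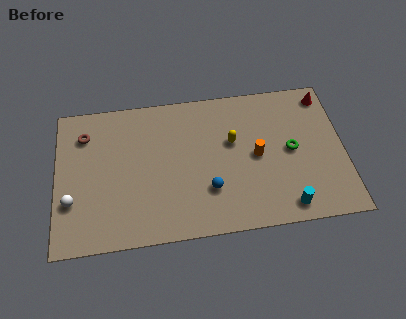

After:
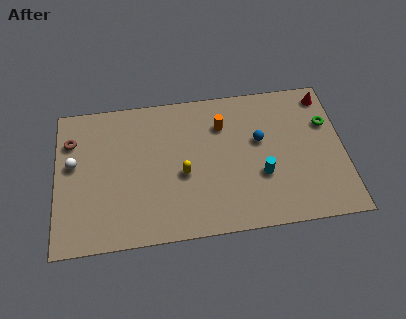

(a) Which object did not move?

the red cone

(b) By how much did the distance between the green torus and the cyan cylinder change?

+1.1

Before: roughly 3.3 units apart; after: 4.4. That's 1.1 units further apart.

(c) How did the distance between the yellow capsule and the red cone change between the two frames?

+3.0

They were about 5.4 units apart before and 8.4 after — 3.0 units further apart.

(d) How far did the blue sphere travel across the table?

3.7

From (7.8, 2.6) to (10.5, 5.2), the blue sphere covered √(2.7² + 2.6²) ≈ 3.7 units.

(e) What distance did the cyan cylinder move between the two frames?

2.3

From (11.7, 1.1) to (10.5, 3.1), the cyan cylinder covered √(1.2² + 2.0²) ≈ 2.3 units.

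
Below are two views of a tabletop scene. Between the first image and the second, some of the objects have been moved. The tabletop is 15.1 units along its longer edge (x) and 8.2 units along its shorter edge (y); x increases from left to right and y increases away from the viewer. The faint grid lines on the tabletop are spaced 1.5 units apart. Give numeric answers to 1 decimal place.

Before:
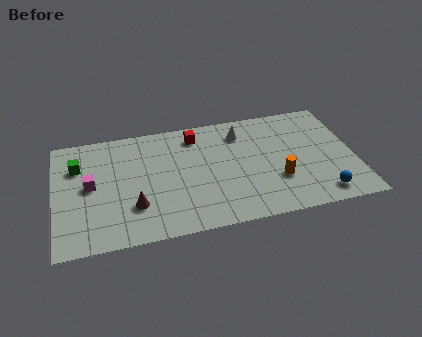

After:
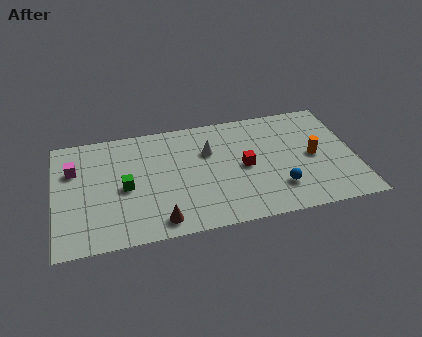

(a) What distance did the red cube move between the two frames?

3.6

The red cube was near (7.2, 6.8) before and (9.5, 4.0) after, so it travelled √(2.3² + 2.8²) ≈ 3.6 units.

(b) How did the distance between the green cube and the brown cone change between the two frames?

-1.2

They were about 4.3 units apart before and 3.1 after — 1.2 units closer together.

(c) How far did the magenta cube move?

1.5

From (1.8, 4.3) to (1.0, 5.6), the magenta cube covered √(0.8² + 1.3²) ≈ 1.5 units.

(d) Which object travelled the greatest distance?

the red cube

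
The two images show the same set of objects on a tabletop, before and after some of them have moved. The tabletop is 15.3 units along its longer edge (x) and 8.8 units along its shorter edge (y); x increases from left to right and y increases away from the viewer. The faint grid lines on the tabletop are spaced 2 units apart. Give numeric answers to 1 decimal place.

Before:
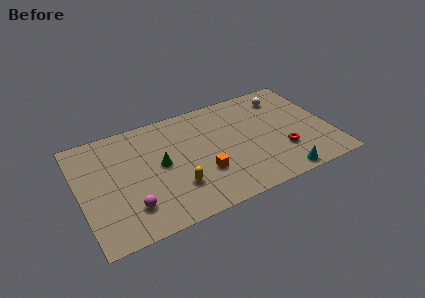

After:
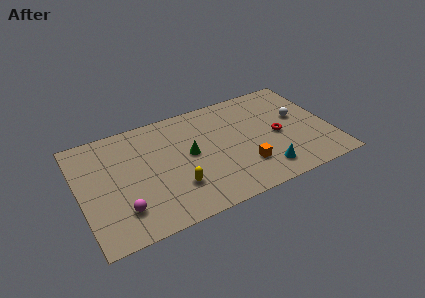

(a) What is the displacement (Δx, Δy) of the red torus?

(-0.1, 1.4)

The red torus started near (12.2, 2.7) and ended near (12.1, 4.1).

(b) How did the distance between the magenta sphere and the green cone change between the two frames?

+1.8

Before: roughly 3.3 units apart; after: 5.1. That's 1.8 units further apart.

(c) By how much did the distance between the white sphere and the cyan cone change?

-2.0

Before: roughly 6.4 units apart; after: 4.4. That's 2.0 units closer together.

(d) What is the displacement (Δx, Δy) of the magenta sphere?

(-0.5, 0.0)

The magenta sphere started near (2.8, 2.1) and ended near (2.3, 2.1).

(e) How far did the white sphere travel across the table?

2.1

From (12.9, 7.1) to (13.5, 5.1), the white sphere covered √(0.6² + 2.0²) ≈ 2.1 units.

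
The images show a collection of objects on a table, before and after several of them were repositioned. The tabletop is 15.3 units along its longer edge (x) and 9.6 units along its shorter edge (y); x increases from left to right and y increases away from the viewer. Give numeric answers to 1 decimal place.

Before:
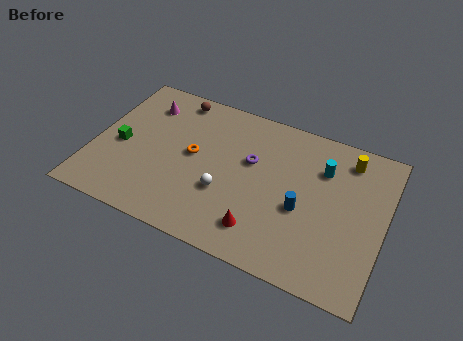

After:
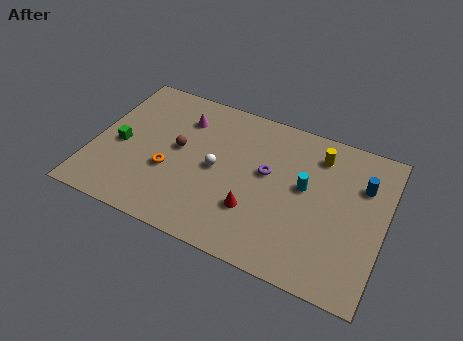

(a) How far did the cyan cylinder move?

1.7

The cyan cylinder moved from about (11.9, 6.9) to (11.1, 5.4), a distance of √(0.8² + 1.5²) ≈ 1.7.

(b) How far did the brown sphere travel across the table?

3.4

The brown sphere moved from about (3.8, 8.5) to (4.4, 5.2), a distance of √(0.6² + 3.3²) ≈ 3.4.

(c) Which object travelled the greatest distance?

the blue cylinder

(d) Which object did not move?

the green cube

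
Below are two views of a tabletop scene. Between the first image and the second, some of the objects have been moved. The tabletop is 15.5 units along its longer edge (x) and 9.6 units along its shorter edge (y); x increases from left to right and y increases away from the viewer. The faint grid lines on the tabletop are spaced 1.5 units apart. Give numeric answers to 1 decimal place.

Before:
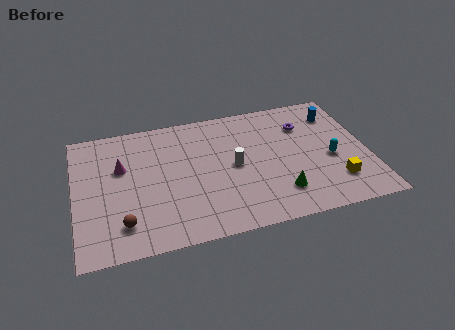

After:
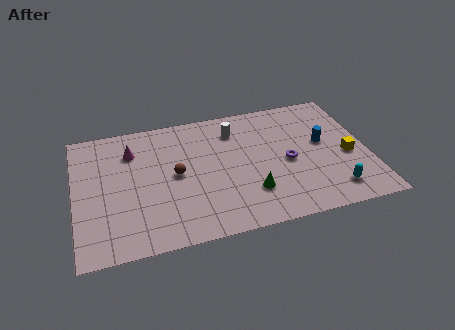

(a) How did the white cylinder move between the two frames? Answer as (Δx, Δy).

(0.2, 2.7)

The white cylinder started near (8.4, 4.8) and ended near (8.6, 7.5).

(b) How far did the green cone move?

1.6

The green cone moved from about (10.6, 2.2) to (9.1, 2.6), a distance of √(1.5² + 0.4²) ≈ 1.6.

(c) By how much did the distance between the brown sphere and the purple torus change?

-5.2

They were about 11.1 units apart before and 5.9 after — 5.2 units closer together.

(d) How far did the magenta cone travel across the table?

1.3

From (2.5, 6.1) to (3.1, 7.2), the magenta cone covered √(0.6² + 1.1²) ≈ 1.3 units.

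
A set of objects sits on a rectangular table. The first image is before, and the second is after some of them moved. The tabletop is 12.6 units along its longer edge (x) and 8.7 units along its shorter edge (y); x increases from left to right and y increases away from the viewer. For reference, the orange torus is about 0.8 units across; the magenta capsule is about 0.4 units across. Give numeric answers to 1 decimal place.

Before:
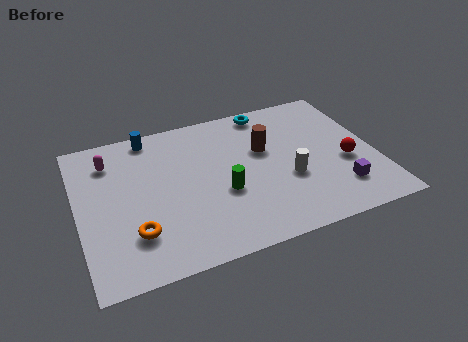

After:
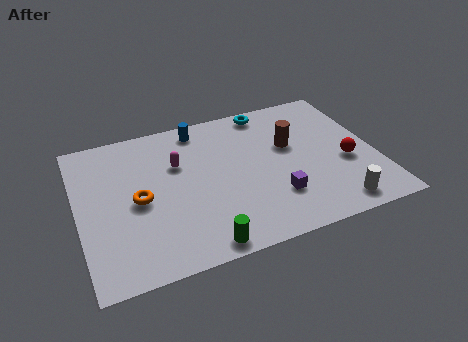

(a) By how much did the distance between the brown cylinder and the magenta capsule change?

-1.8

The distance was about 6.6 in the first image and 4.8 in the second, so they moved 1.8 units closer together.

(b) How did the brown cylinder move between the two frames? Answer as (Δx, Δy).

(1.1, -0.1)

From the two frames, the brown cylinder sits at roughly (8.0, 5.4) before and (9.1, 5.3) after.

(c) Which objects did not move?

the red sphere and the cyan torus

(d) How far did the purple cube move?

2.7

From (10.8, 2.0) to (8.1, 2.4), the purple cube covered √(2.7² + 0.4²) ≈ 2.7 units.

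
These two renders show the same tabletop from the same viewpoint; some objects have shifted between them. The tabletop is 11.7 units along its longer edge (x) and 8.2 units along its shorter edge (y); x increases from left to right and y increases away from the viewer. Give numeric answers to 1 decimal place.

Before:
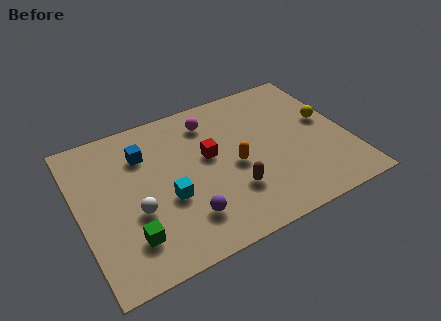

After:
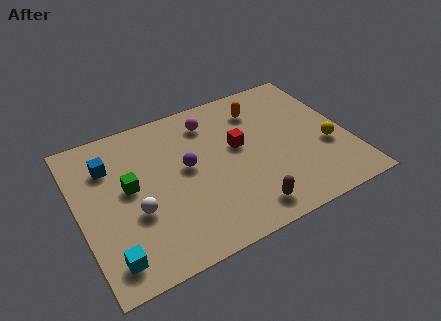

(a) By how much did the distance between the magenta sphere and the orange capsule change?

-0.8

They were about 3.0 units apart before and 2.2 after — 0.8 units closer together.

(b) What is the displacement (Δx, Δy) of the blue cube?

(-1.5, 0.0)

The blue cube was at about (3.0, 6.0) and moved to about (1.5, 6.0).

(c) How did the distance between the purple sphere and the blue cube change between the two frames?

-0.8

They were about 4.3 units apart before and 3.5 after — 0.8 units closer together.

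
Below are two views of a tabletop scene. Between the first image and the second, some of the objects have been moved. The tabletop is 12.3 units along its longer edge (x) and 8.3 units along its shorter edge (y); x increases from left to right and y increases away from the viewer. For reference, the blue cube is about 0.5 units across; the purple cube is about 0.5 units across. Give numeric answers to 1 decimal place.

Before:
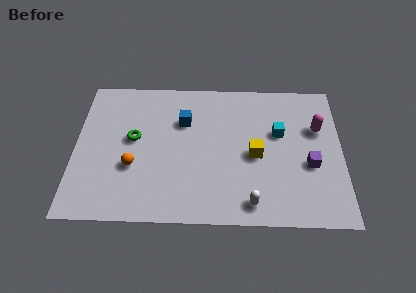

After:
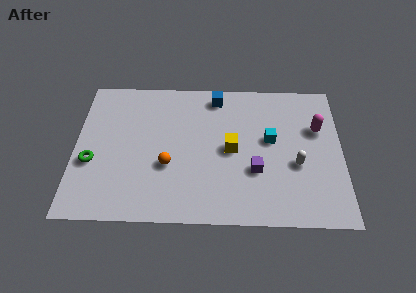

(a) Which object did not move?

the magenta capsule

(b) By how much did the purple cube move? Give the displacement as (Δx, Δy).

(-2.5, -0.4)

From the two frames, the purple cube sits at roughly (10.8, 3.3) before and (8.3, 2.9) after.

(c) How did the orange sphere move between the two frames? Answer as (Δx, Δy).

(1.6, 0.1)

The orange sphere was at about (2.7, 3.0) and moved to about (4.3, 3.1).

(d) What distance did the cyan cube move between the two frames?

0.6

The cyan cube was near (9.4, 5.1) before and (9.0, 4.7) after, so it travelled √(0.4² + 0.4²) ≈ 0.6 units.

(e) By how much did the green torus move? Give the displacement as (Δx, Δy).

(-1.9, -1.4)

From the two frames, the green torus sits at roughly (2.7, 4.6) before and (0.8, 3.2) after.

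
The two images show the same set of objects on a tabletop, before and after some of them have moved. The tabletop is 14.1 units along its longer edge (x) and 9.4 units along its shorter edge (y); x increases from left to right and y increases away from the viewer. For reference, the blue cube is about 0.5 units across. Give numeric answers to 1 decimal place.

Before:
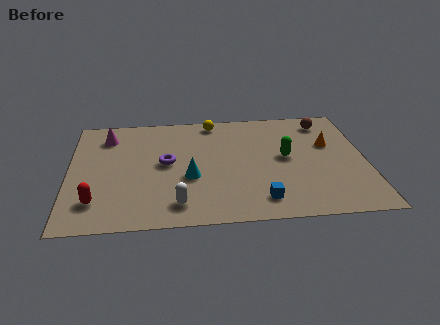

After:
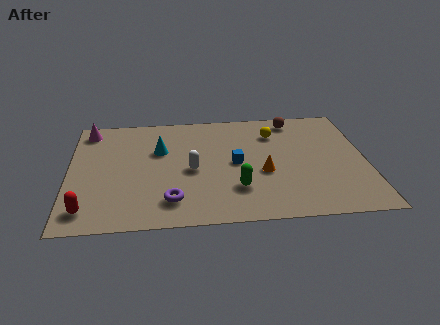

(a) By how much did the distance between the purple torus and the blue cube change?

-1.4

They were about 5.6 units apart before and 4.2 after — 1.4 units closer together.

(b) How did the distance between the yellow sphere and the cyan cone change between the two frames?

+0.7

The distance was about 4.9 in the first image and 5.6 in the second, so they moved 0.7 units further apart.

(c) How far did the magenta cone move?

1.1

The magenta cone was near (1.8, 7.5) before and (0.9, 8.1) after, so it travelled √(0.9² + 0.6²) ≈ 1.1 units.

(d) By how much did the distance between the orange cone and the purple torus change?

-3.1

The distance was about 7.9 in the first image and 4.8 in the second, so they moved 3.1 units closer together.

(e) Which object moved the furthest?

the orange cone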